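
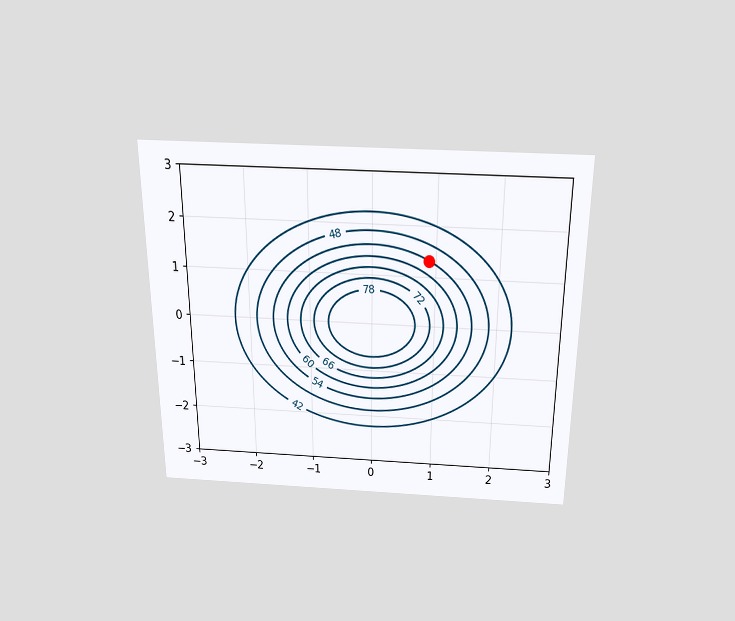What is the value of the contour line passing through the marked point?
54

The chart is viewed slightly from above. The marked point sits on the contour labelled 54.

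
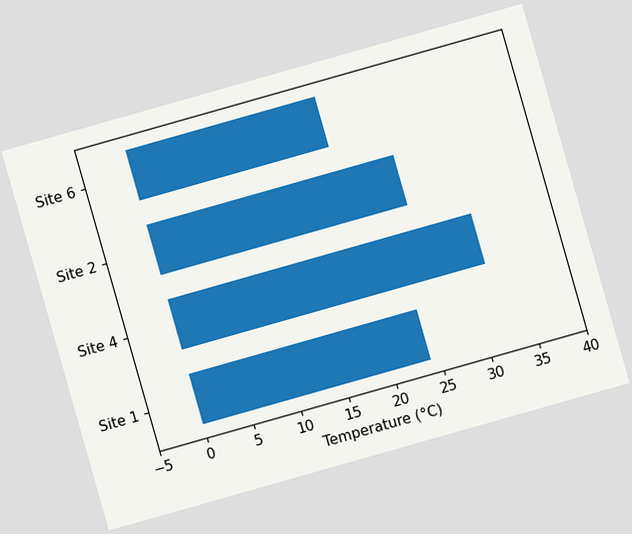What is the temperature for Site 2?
26°C

The chart is tilted about 16° counter-clockwise. Reading along the chart's x-axis, the Site 2 bar reaches 26°C.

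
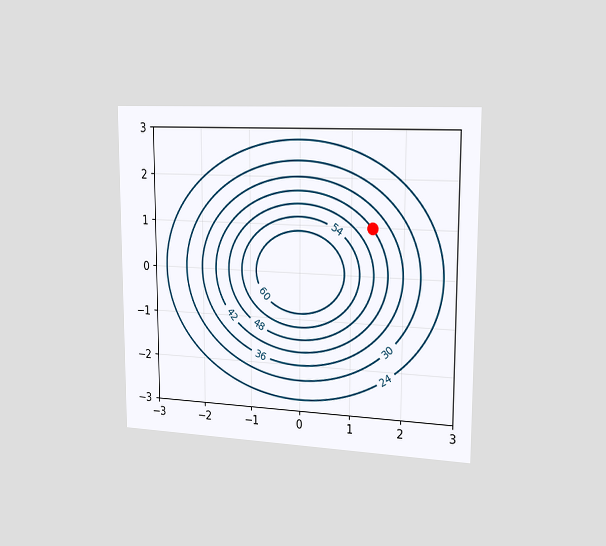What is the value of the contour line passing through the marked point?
42

The chart is viewed slightly from the right. The marked point sits on the contour labelled 42.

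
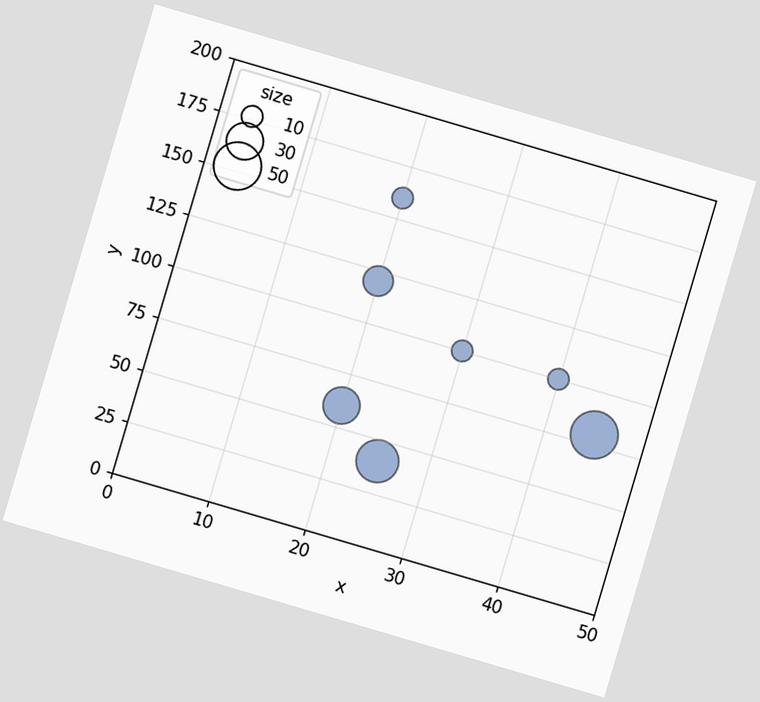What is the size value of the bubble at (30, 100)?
10

The chart is tilted about 16° clockwise. Matching the bubble at (30, 100) against the size legend gives 10.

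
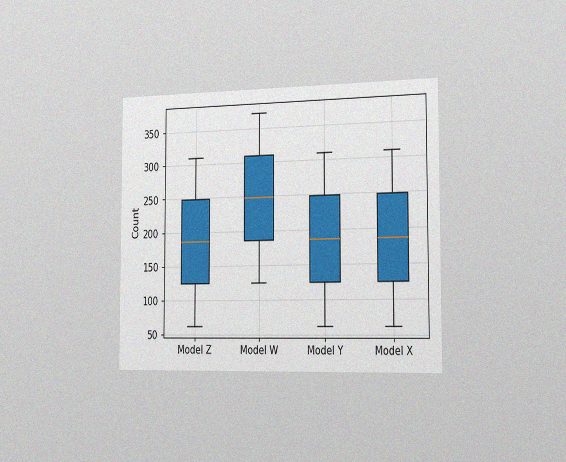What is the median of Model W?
The chart is viewed slightly from the right, with some photo noise. The median line in the Model W box sits at 248.

248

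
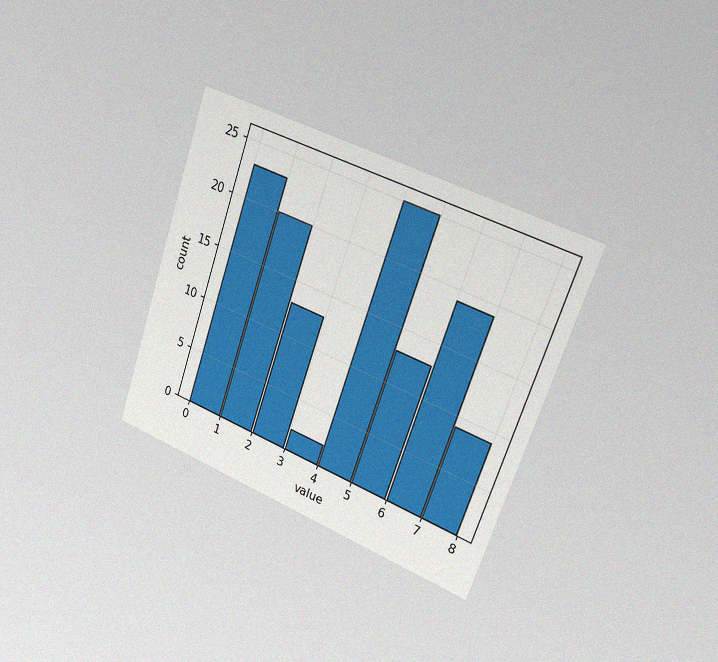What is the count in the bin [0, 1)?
The chart is tilted about 19° clockwise and viewed slightly from the right, with some photo noise. The [0, 1) bin has height 23.

23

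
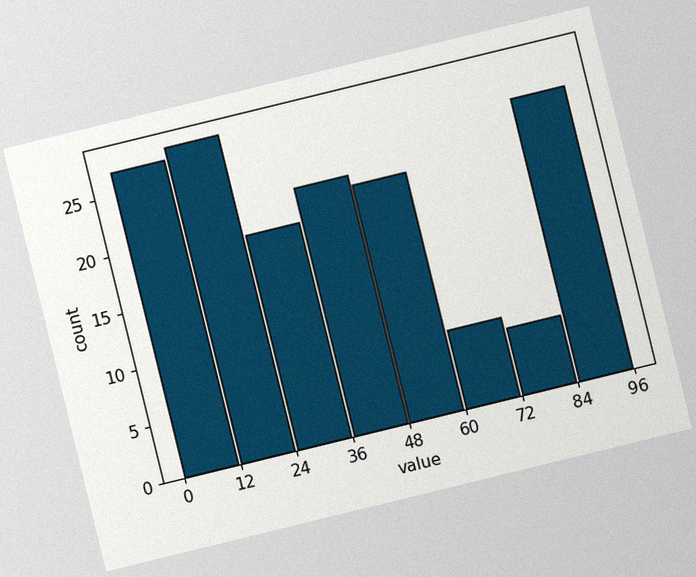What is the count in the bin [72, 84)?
6

The chart is tilted about 14° counter-clockwise, with some photo noise. The [72, 84) bin has height 6.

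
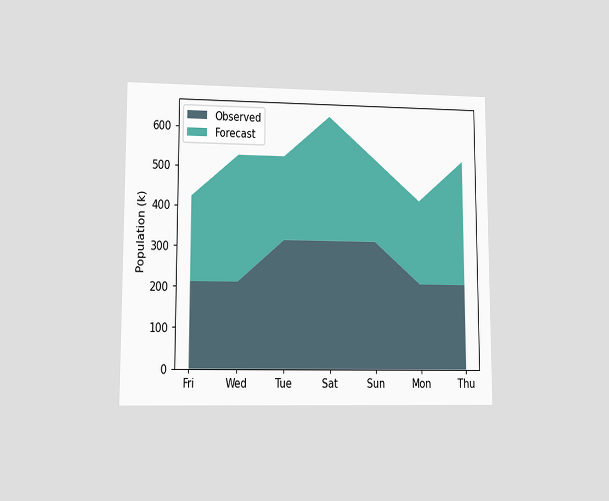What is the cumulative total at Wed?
530k

The chart is viewed at a slight angle. The stacked total at Wed reaches 530k.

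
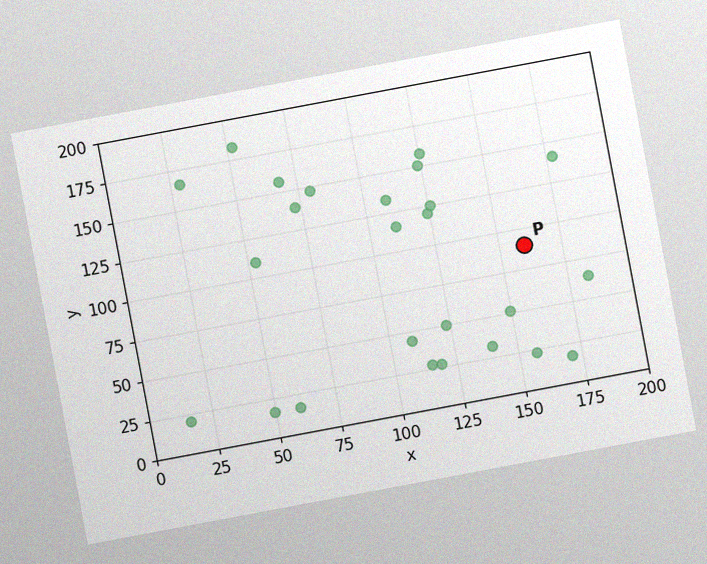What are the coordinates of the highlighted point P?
(160, 90)

The chart is tilted about 11° counter-clockwise, with some photo noise. Following the gridlines from P to each axis, P sits at (160, 90).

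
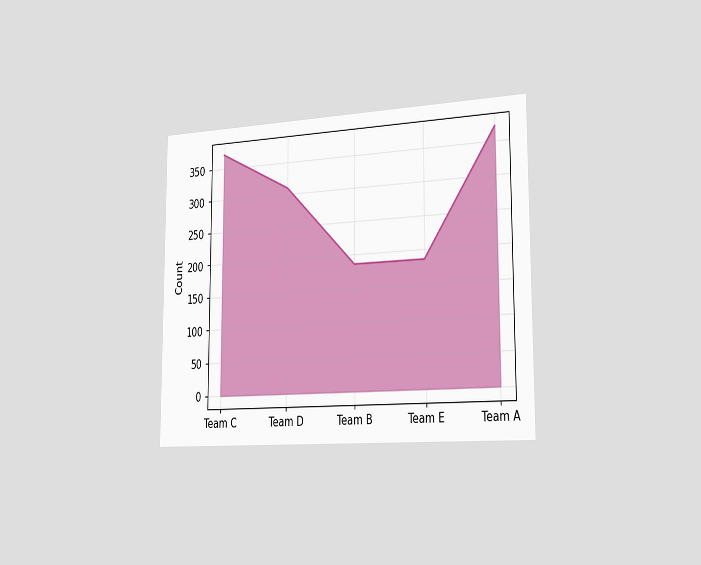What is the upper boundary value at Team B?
186

The chart is viewed slightly from the right. At Team B the upper boundary is at 186.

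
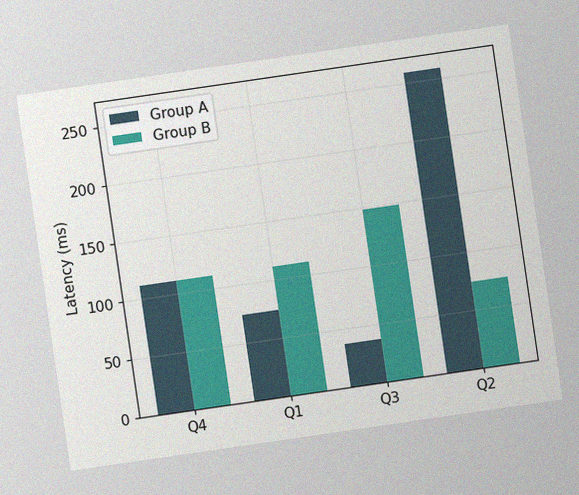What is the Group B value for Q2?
74ms

The chart is tilted about 8° counter-clockwise, with some photo noise. The Group B bar at Q2 reaches 74ms on the y-axis.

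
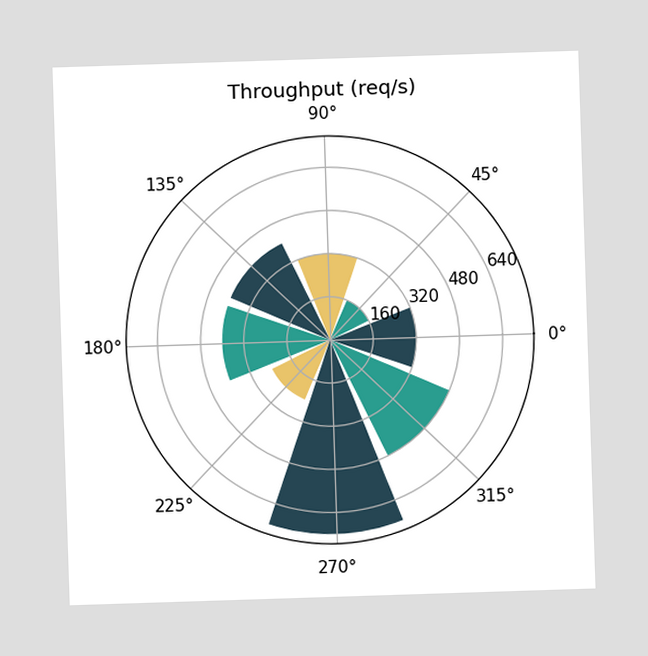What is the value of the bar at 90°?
320req/s

The bar at 90° reaches 320req/s on the radial axis.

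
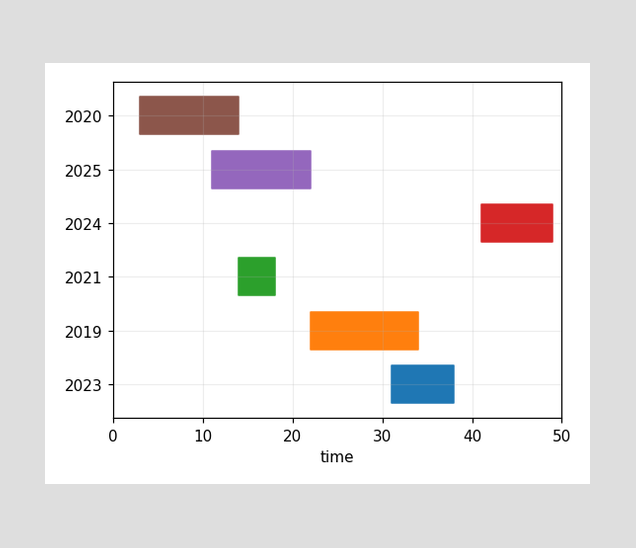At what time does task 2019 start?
The 2019 bar begins at t=22.

22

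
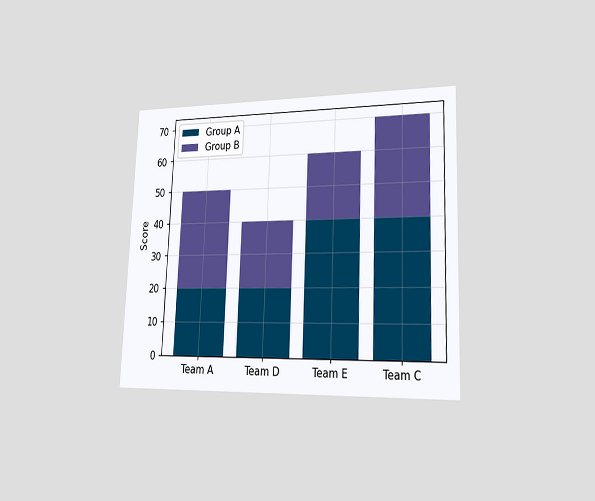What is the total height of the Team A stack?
The chart is tilted about 2° clockwise and viewed slightly from the right. The Team A stack's top reaches 50 on the y-axis.

50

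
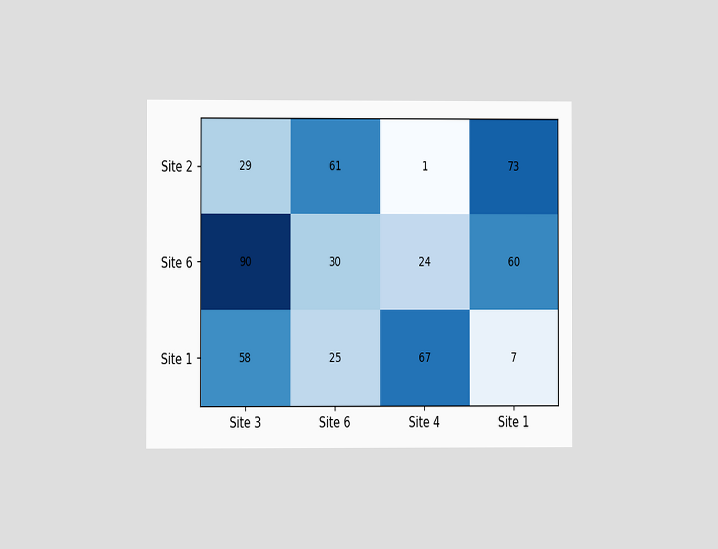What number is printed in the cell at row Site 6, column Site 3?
90

The chart is viewed at a slight angle. The (Site 6, Site 3) cell reads 90.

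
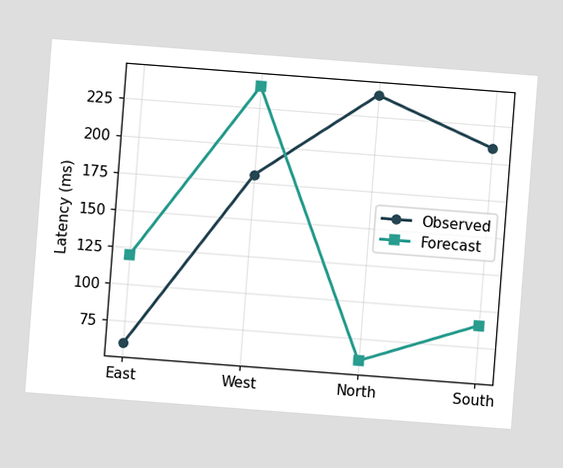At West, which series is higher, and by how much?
The chart is tilted about 4° clockwise. At West, Forecast sits above the other line by 60ms.

Forecast, by 60ms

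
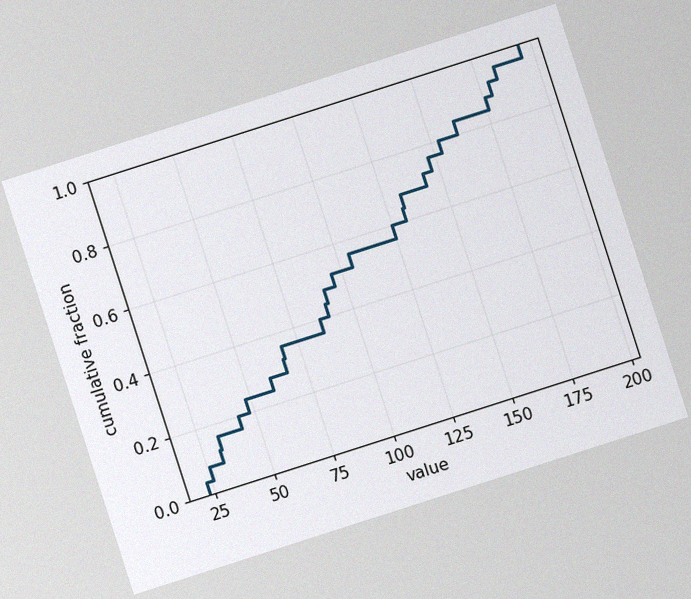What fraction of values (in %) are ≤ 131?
The chart is tilted about 18° counter-clockwise, with some photo noise. At x=131 the ECDF step is at 64%.

64%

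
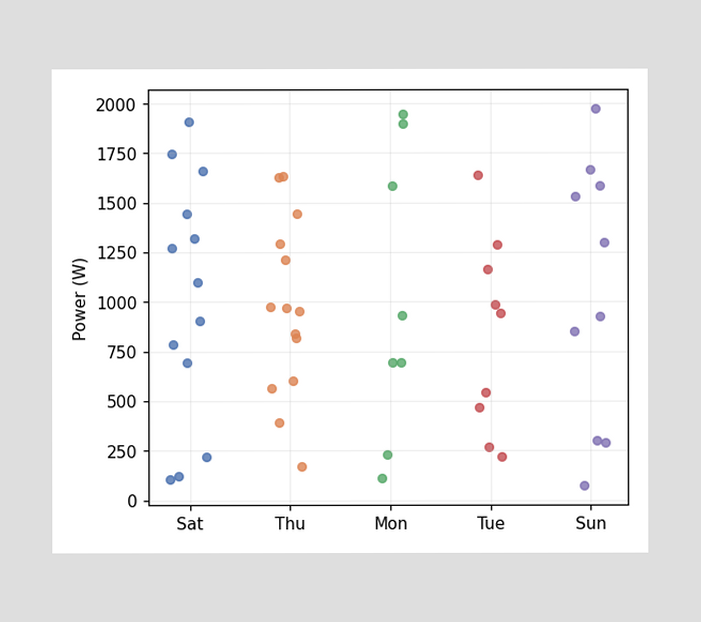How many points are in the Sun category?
10

Counting the markers in the Sun column gives 10.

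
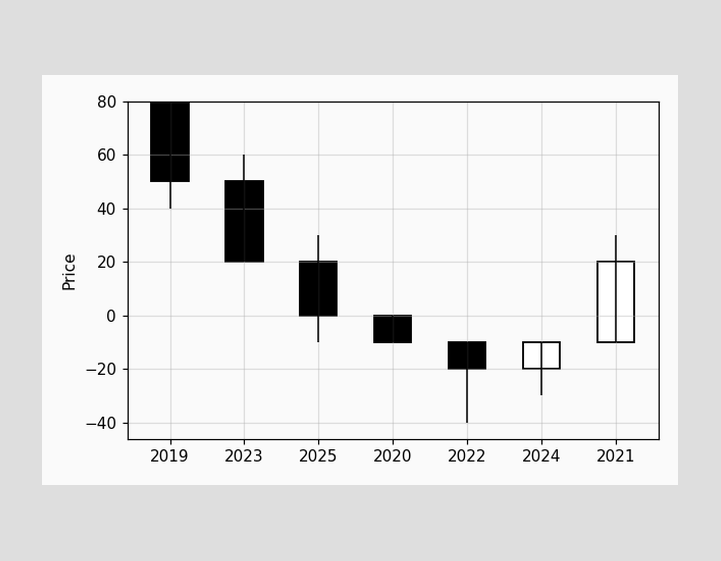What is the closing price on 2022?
-20

The 2022 candle closes at -20.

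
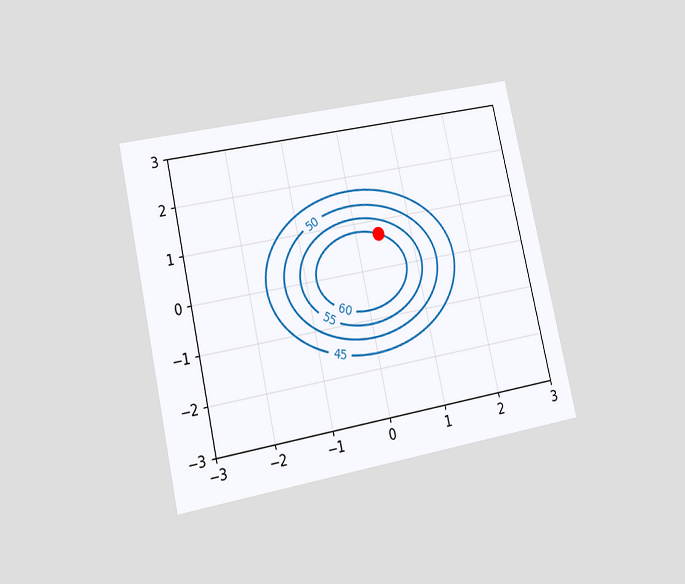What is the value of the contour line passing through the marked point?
The chart is tilted about 13° counter-clockwise and viewed at a slight angle. The marked point sits on the contour labelled 60.

60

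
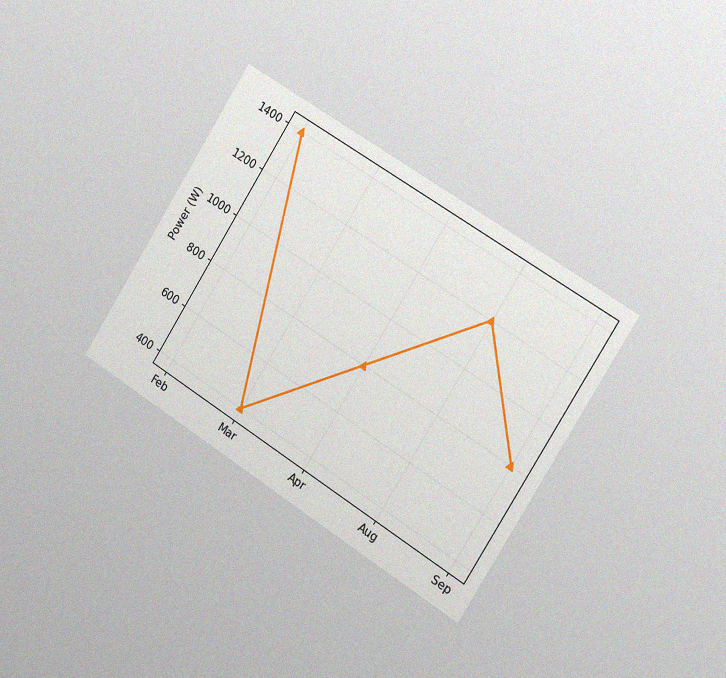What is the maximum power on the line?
1400W

The chart is tilted about 32° clockwise and viewed slightly from the right, with some photo noise. The highest point is at Feb, and reading across to the y-axis gives 1400W.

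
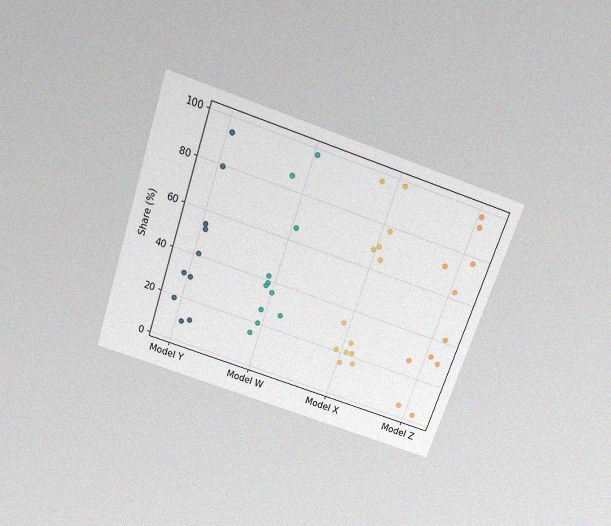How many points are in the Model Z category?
The chart is tilted about 19° clockwise and viewed slightly from above, with some photo noise. Counting the markers in the Model Z column gives 11.

11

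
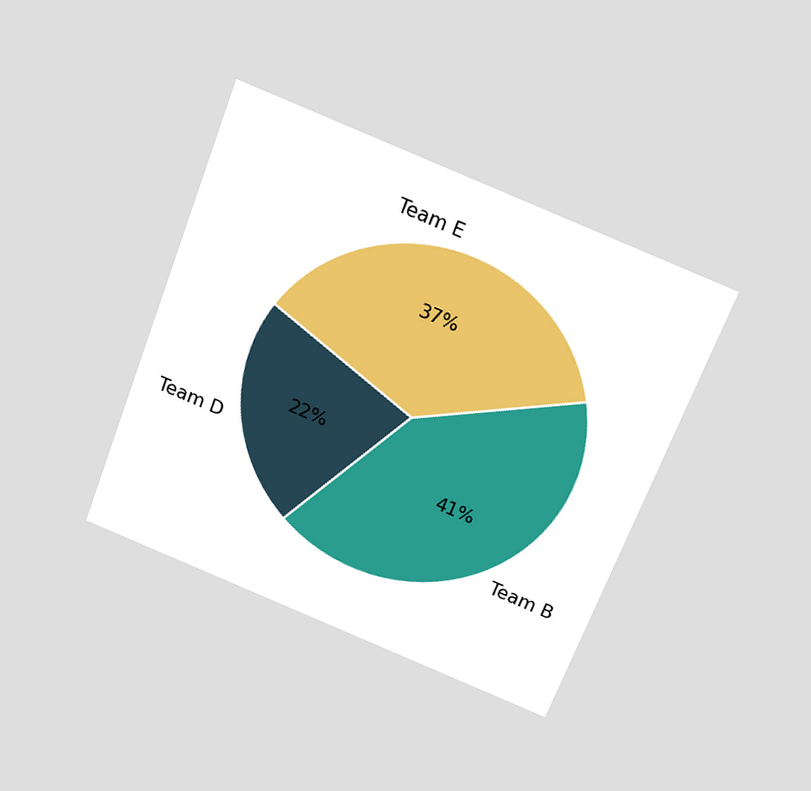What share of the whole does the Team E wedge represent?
37%

The chart is tilted about 21° clockwise and viewed slightly from above. The Team E slice takes up 37% of the pie.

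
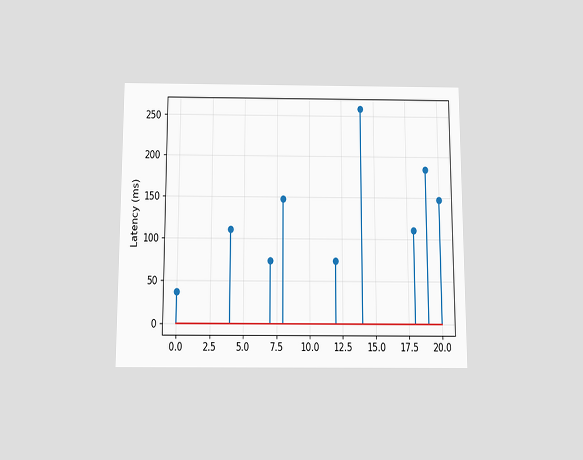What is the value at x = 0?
37ms

The chart is viewed slightly from below. The stem at x=0 reaches 37ms.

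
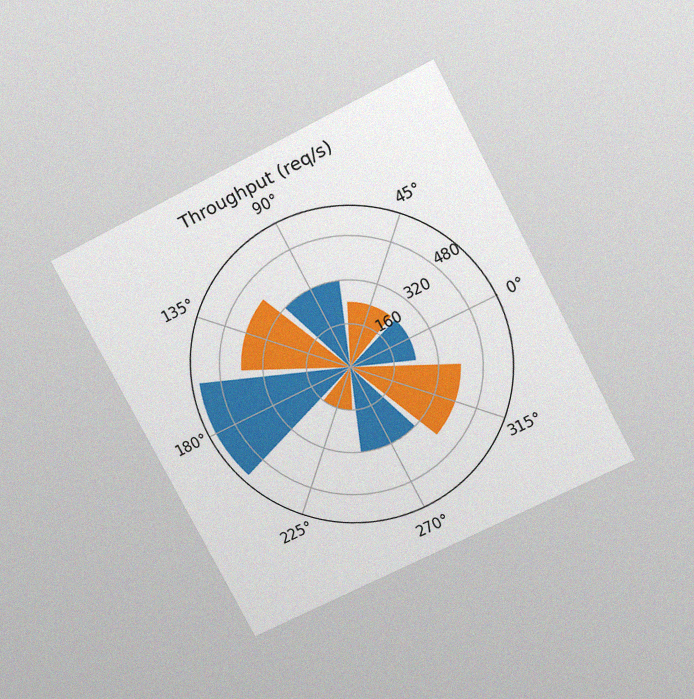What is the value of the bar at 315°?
400req/s

The chart is tilted about 27° counter-clockwise and viewed slightly from above, with some photo noise. The bar at 315° reaches 400req/s on the radial axis.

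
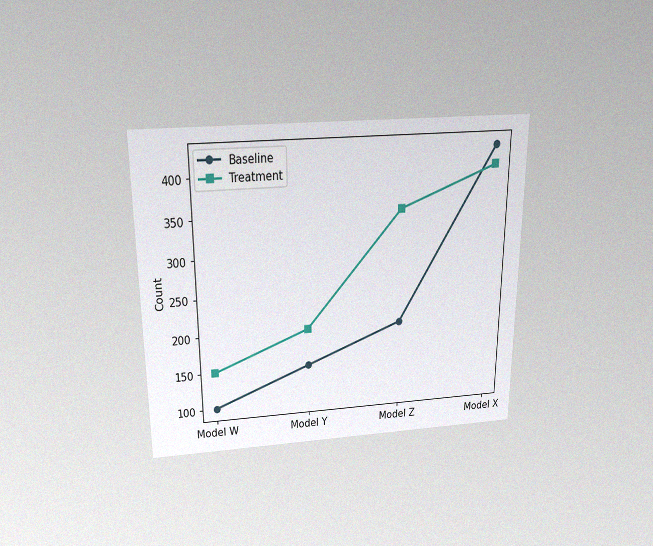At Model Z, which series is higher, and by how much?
Treatment, by 150

The chart is viewed slightly from above, with some photo noise. At Model Z, Treatment sits above the other line by 150.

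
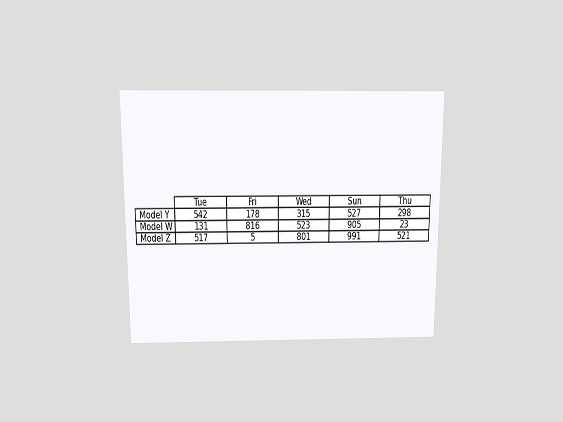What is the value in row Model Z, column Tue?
The chart is viewed slightly from above. The (Model Z, Tue) cell reads 517.

517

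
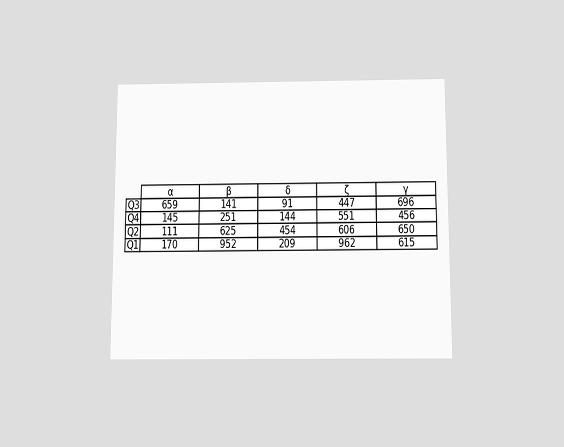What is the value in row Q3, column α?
659

The chart is viewed slightly from below. The (Q3, α) cell reads 659.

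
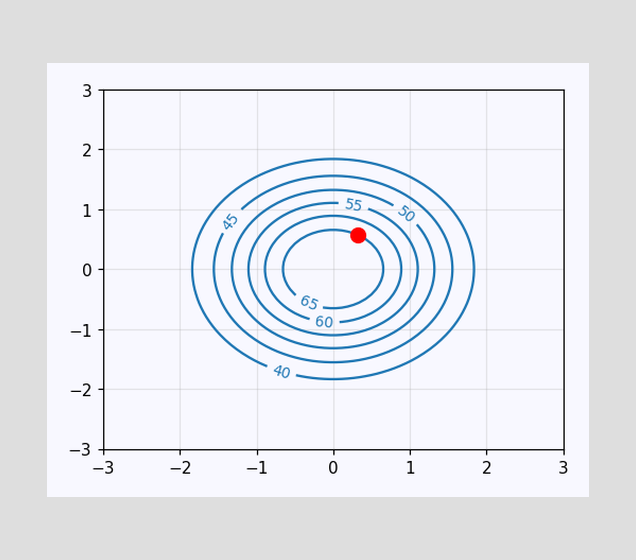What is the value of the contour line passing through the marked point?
The marked point sits on the contour labelled 65.

65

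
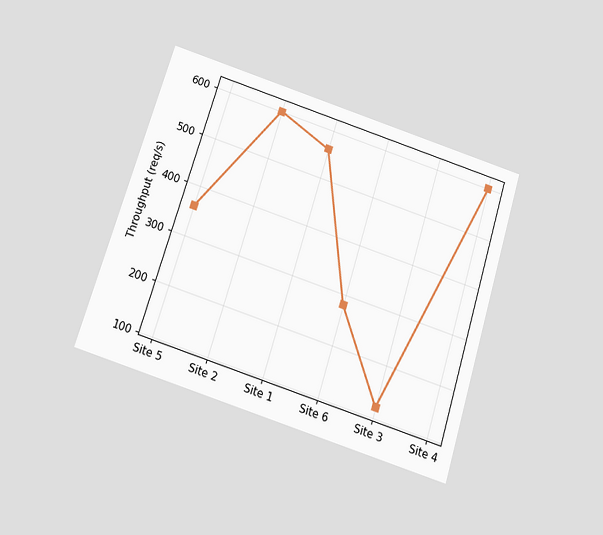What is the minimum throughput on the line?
120req/s

The chart is tilted about 17° clockwise and viewed slightly from below. The lowest point is at Site 3, and reading across to the y-axis gives 120req/s.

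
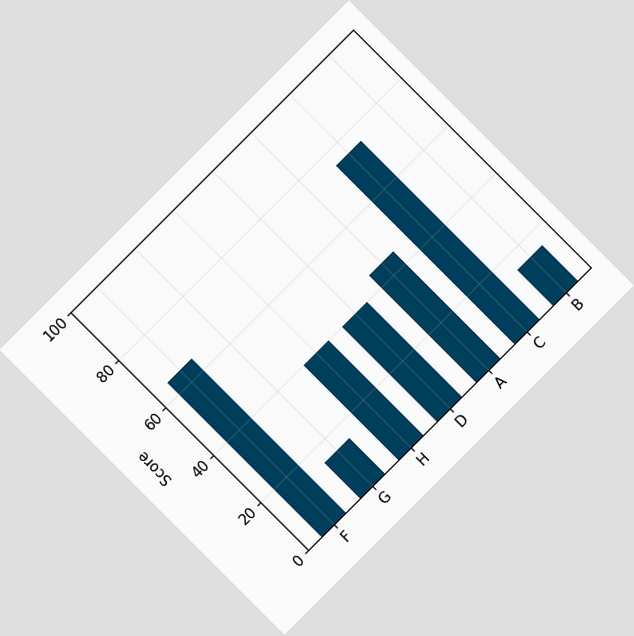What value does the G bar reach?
15

The chart is tilted about 45° counter-clockwise. Reading along the chart's y-axis, the G bar reaches 15.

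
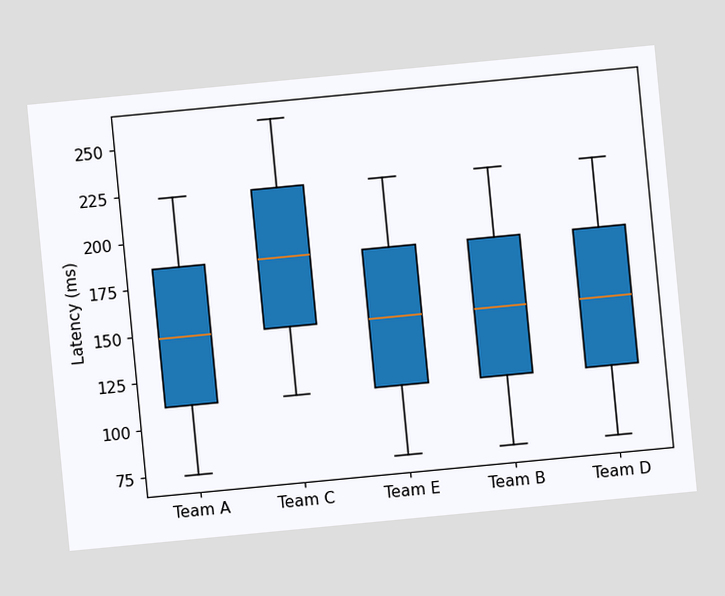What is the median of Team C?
The chart is tilted about 5° counter-clockwise. The median line in the Team C box sits at 185ms.

185ms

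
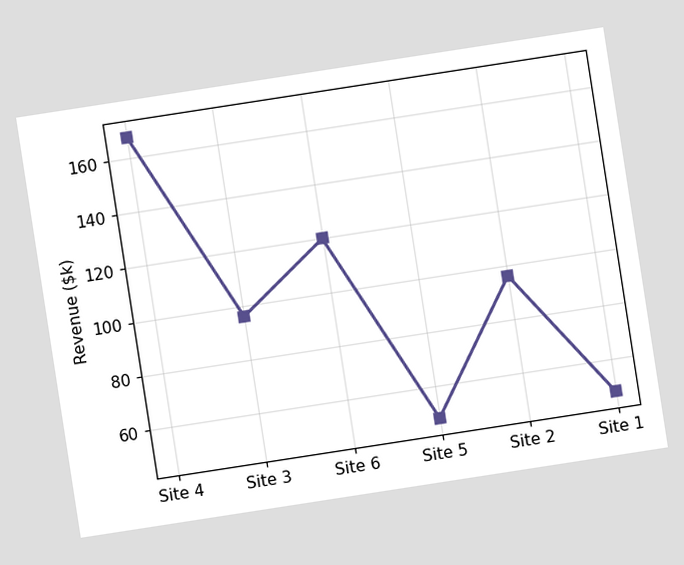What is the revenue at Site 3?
The chart is tilted about 9° counter-clockwise. At Site 3, the line is at $96k.

$96k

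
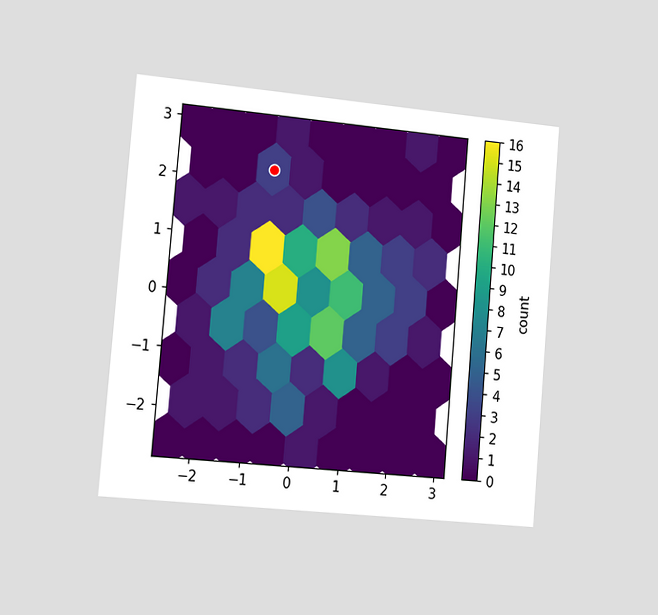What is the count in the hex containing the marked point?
3

The chart is tilted about 5° clockwise and viewed slightly from the left. The marked hex reads 3 on the colorbar.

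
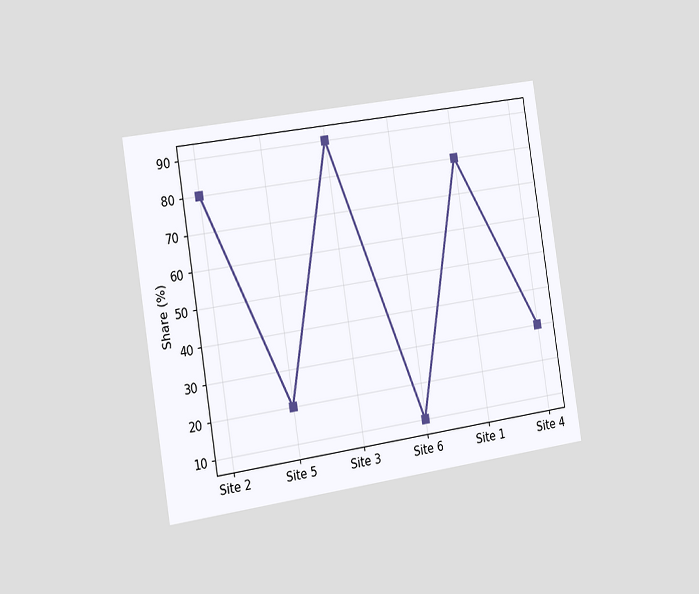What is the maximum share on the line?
90%

The chart is tilted about 9° counter-clockwise and viewed slightly from the left. The highest point is at Site 3, and reading across to the y-axis gives 90%.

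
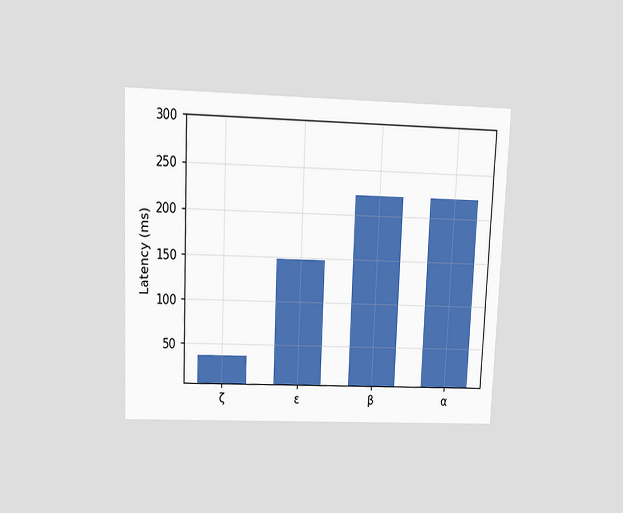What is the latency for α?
The chart is tilted about 2° clockwise and viewed at a slight angle. Reading along the chart's y-axis, the α bar reaches 222ms.

222ms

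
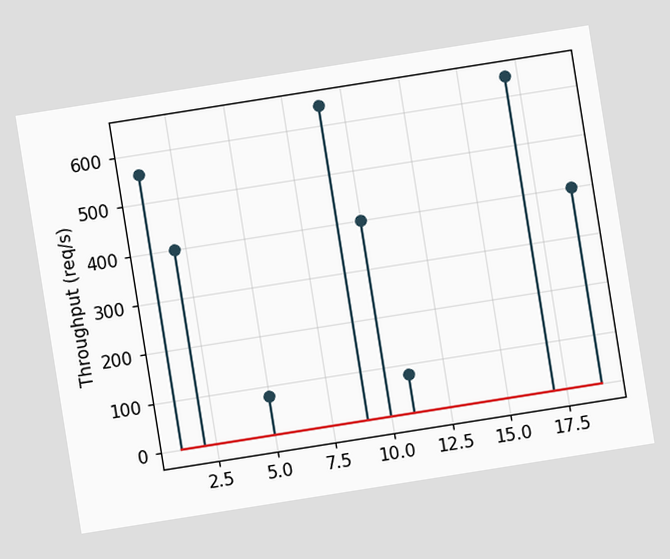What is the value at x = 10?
The chart is tilted about 9° counter-clockwise. The stem at x=10 reaches 400req/s.

400req/s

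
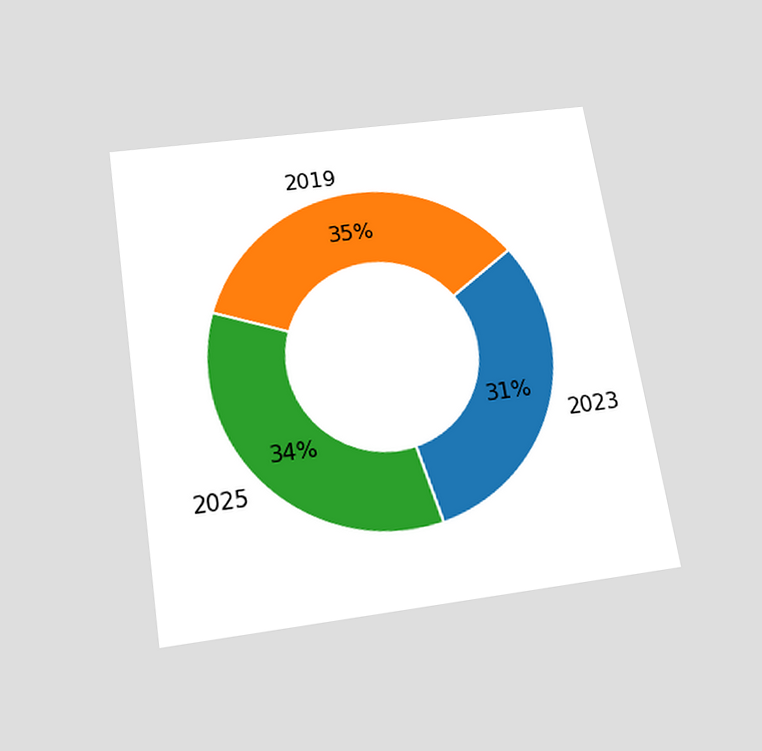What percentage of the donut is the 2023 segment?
The chart is tilted about 9° counter-clockwise and viewed slightly from below. The 2023 segment takes up 31% of the ring.

31%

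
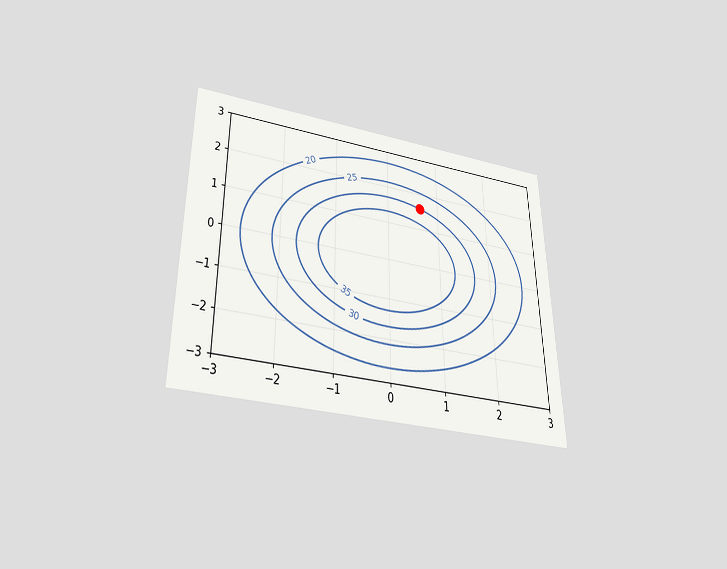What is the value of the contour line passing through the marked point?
30

The chart is viewed slightly from below. The marked point sits on the contour labelled 30.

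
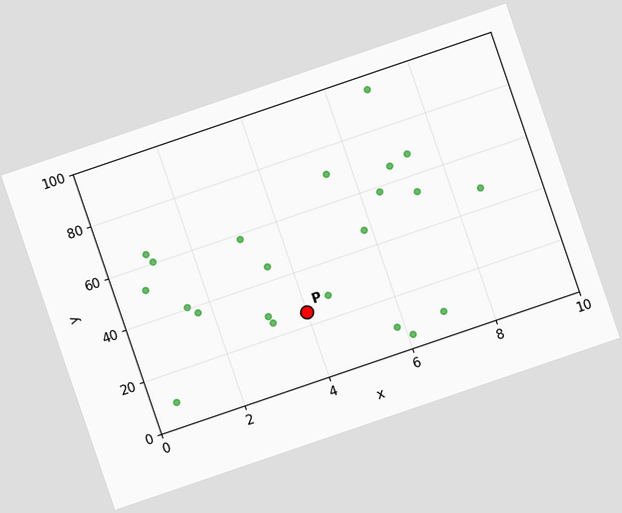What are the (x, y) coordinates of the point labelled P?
The chart is tilted about 19° counter-clockwise. Following the gridlines from P to each axis, P sits at (4, 25).

(4, 25)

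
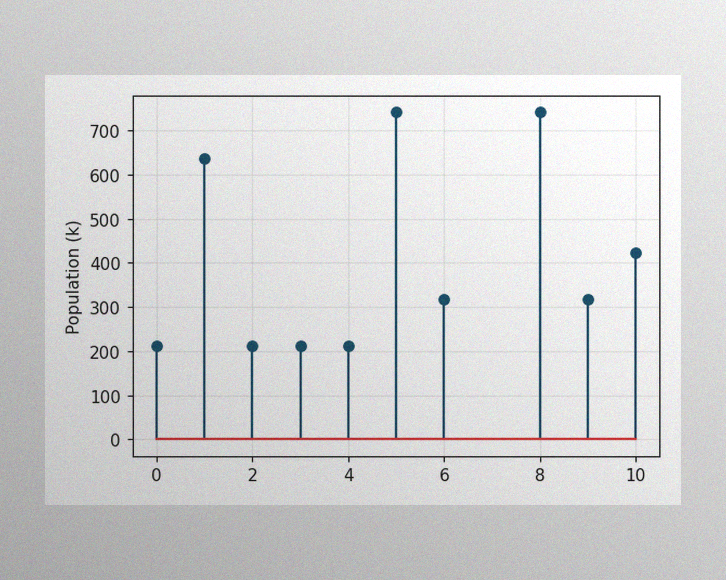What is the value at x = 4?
The image has some photo noise and uneven lighting. The stem at x=4 reaches 212k.

212k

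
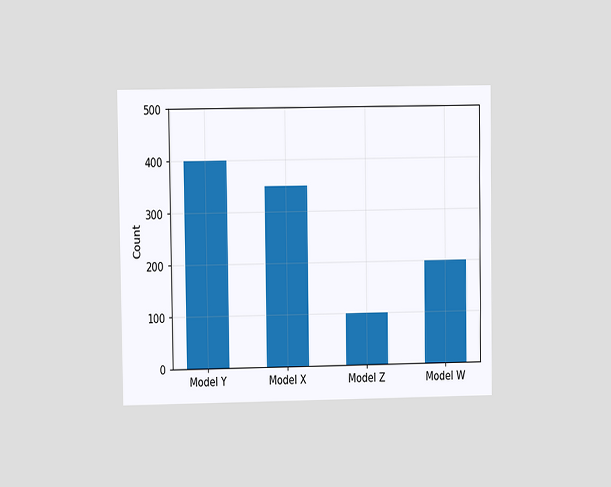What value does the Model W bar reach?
200

The chart is viewed at a slight angle. Reading along the chart's y-axis, the Model W bar reaches 200.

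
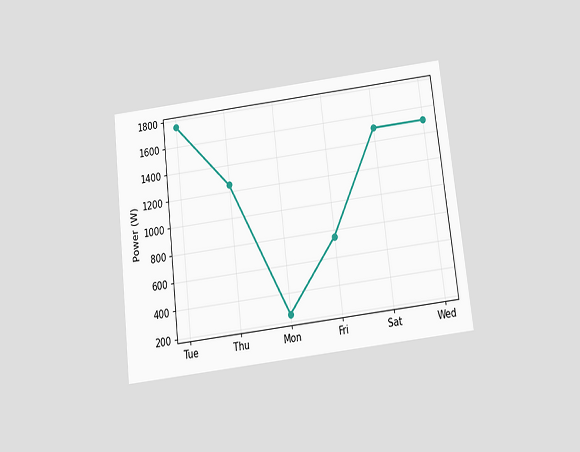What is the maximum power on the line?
The chart is tilted about 7° counter-clockwise and viewed slightly from below. The highest point is at Tue, and reading across to the y-axis gives 1750W.

1750W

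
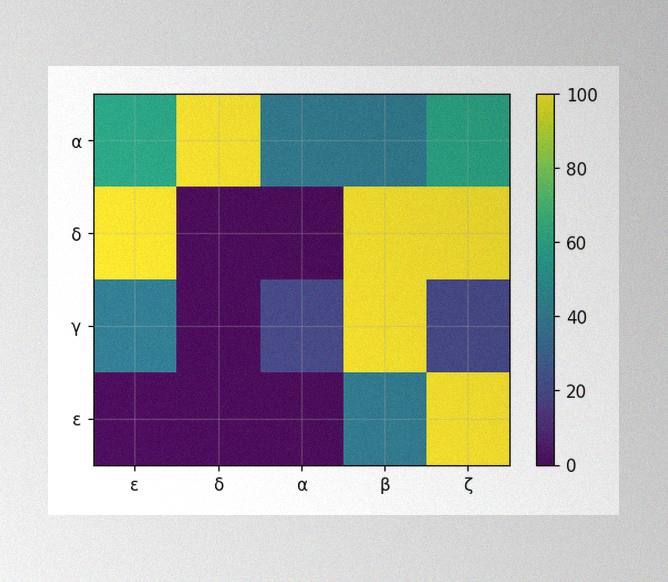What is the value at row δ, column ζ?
100

The image has some photo noise and uneven lighting. Matching cell (δ, ζ) against the colorbar gives 100.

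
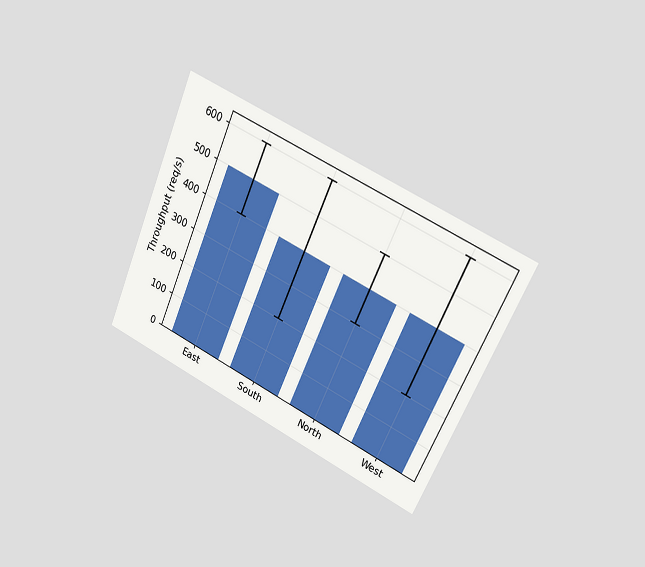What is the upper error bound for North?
500req/s

The chart is tilted about 24° clockwise and viewed slightly from the right. The North bar's upper whisker reaches 500req/s.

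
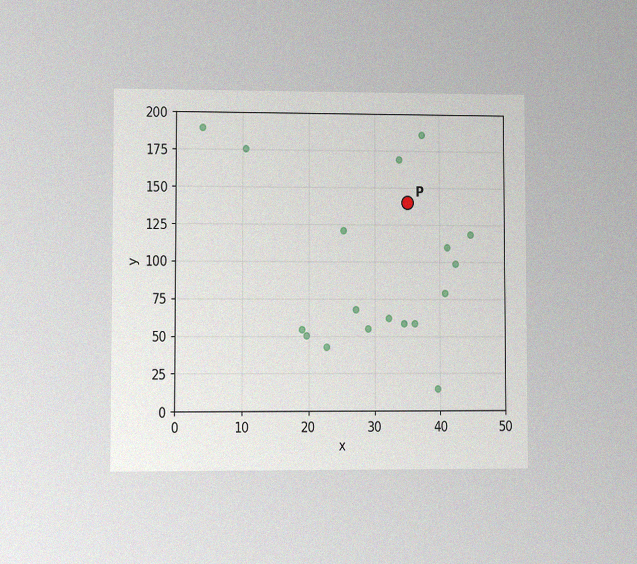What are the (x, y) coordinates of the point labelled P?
(35, 140)

The chart is viewed at a slight angle, with some photo noise. Following the gridlines from P to each axis, P sits at (35, 140).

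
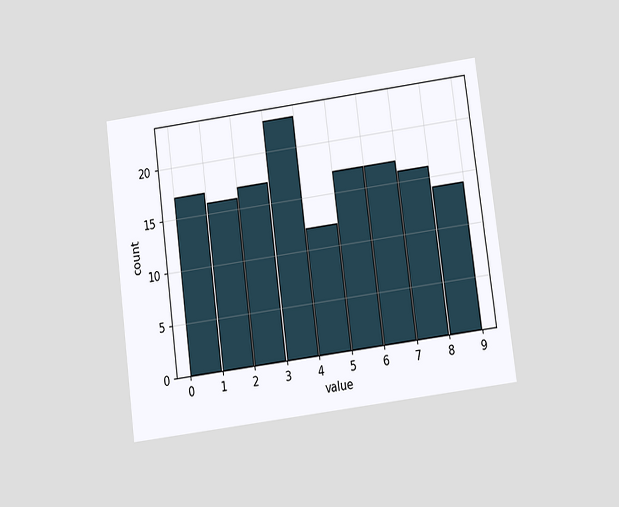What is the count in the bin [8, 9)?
14

The chart is tilted about 7° counter-clockwise and viewed at a slight angle. The [8, 9) bin has height 14.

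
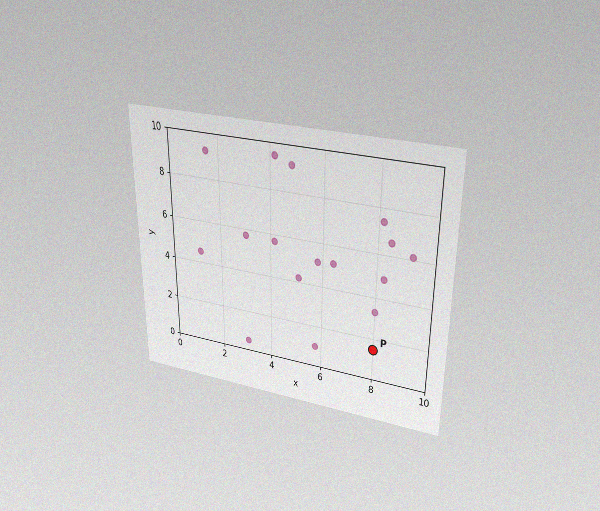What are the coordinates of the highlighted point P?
The chart is viewed slightly from above, with some photo noise. Following the gridlines from P to each axis, P sits at (8, 1.5).

(8, 1.5)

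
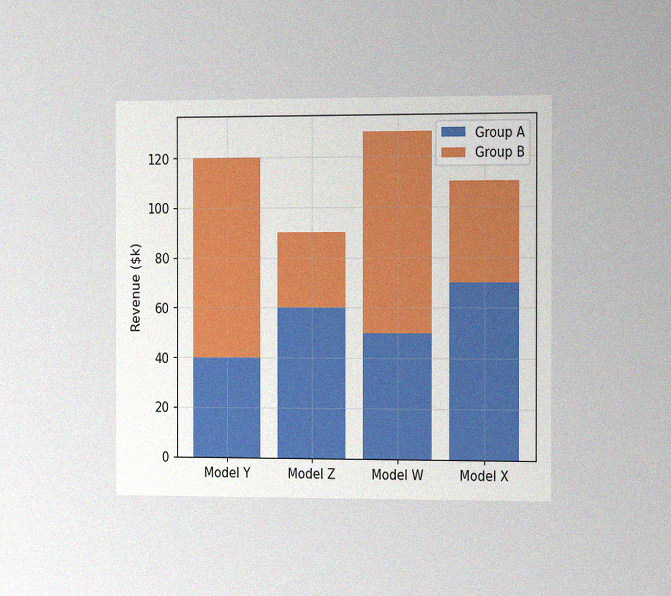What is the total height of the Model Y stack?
$120k

The chart is viewed slightly from the right, with some photo noise. The Model Y stack's top reaches $120k on the y-axis.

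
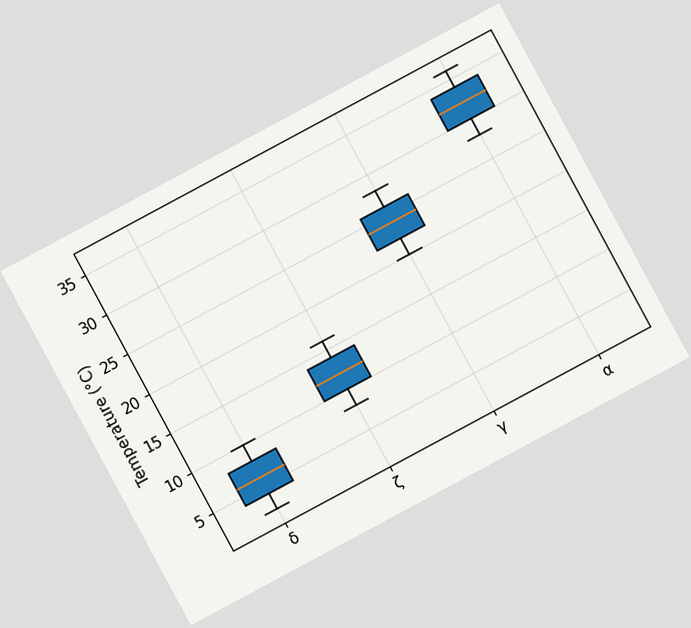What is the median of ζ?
12°C

The chart is tilted about 28° counter-clockwise. The median line in the ζ box sits at 12°C.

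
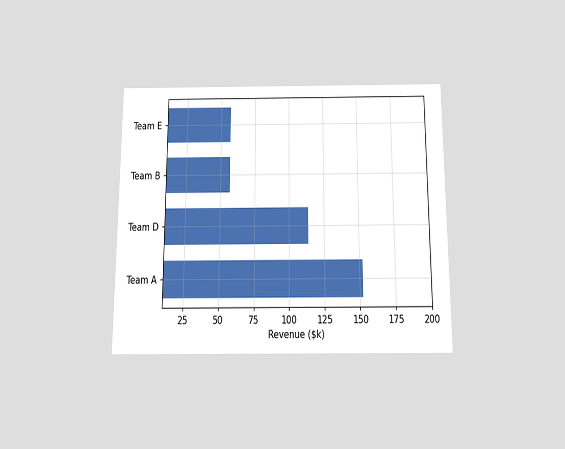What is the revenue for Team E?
The chart is viewed slightly from below. Reading along the chart's x-axis, the Team E bar reaches $57k.

$57k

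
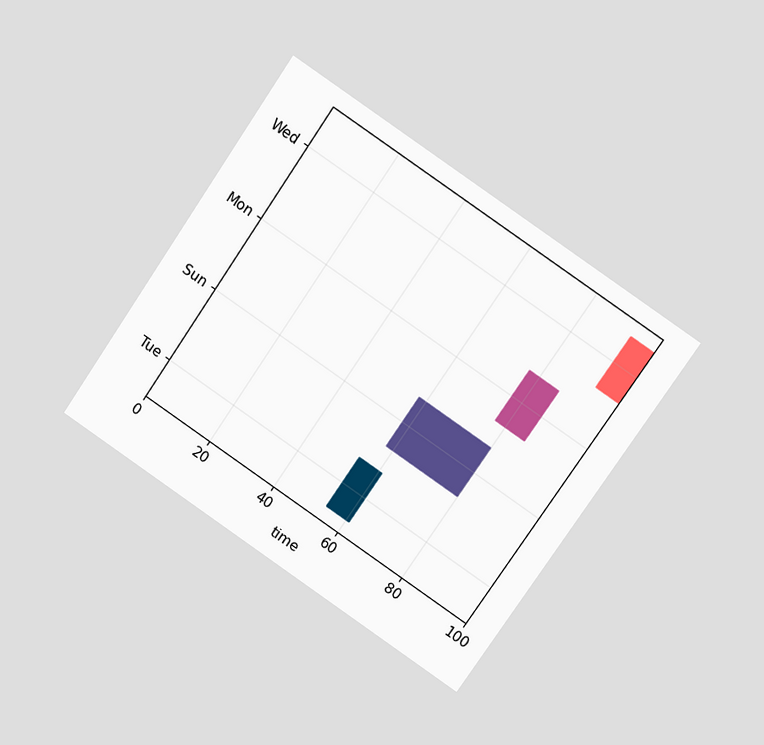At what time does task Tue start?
54

The chart is tilted about 34° clockwise and viewed at a slight angle. The Tue bar begins at t=54.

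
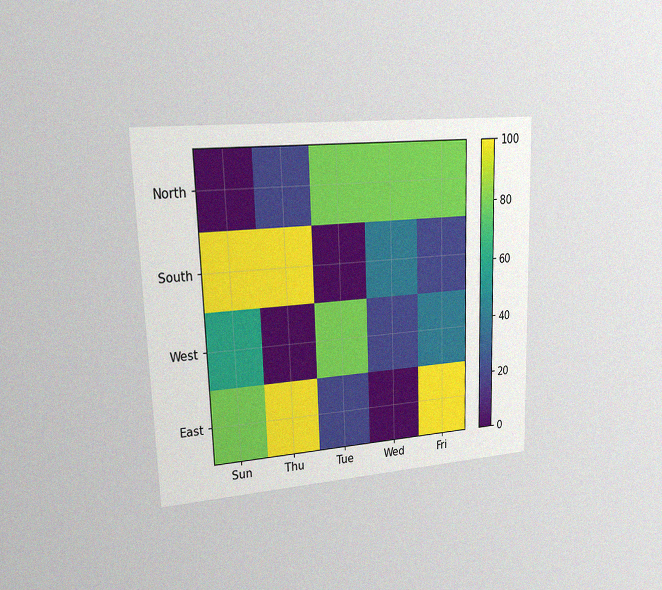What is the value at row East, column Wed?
0

The chart is viewed slightly from the left, with some photo noise. Matching cell (East, Wed) against the colorbar gives 0.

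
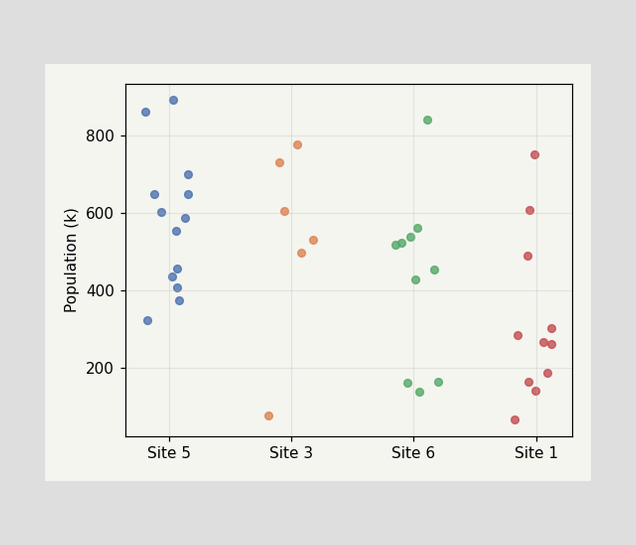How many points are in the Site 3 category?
Counting the markers in the Site 3 column gives 6.

6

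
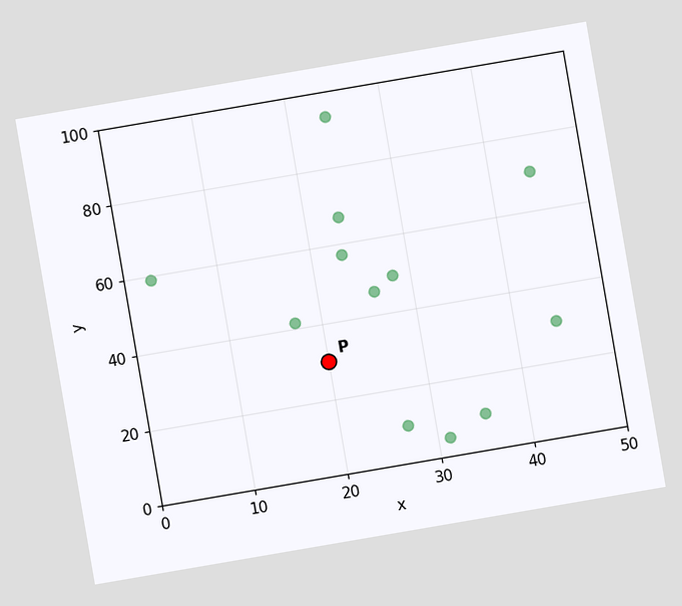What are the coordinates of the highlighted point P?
The chart is tilted about 10° counter-clockwise. Following the gridlines from P to each axis, P sits at (20, 30).

(20, 30)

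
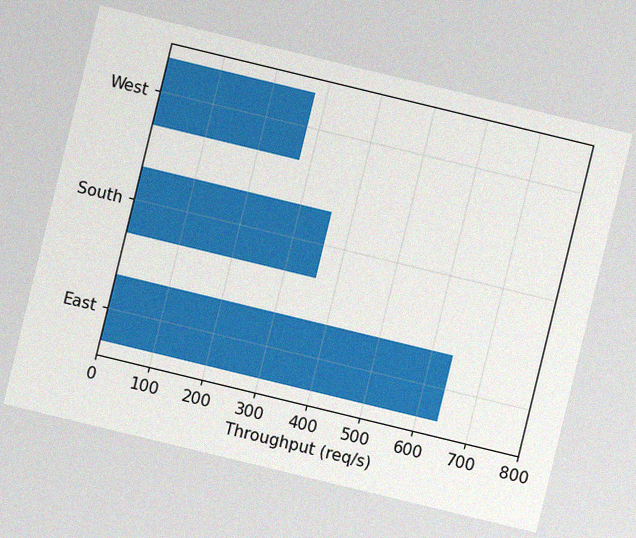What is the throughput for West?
280req/s

The chart is tilted about 14° clockwise, with some photo noise. Reading along the chart's x-axis, the West bar reaches 280req/s.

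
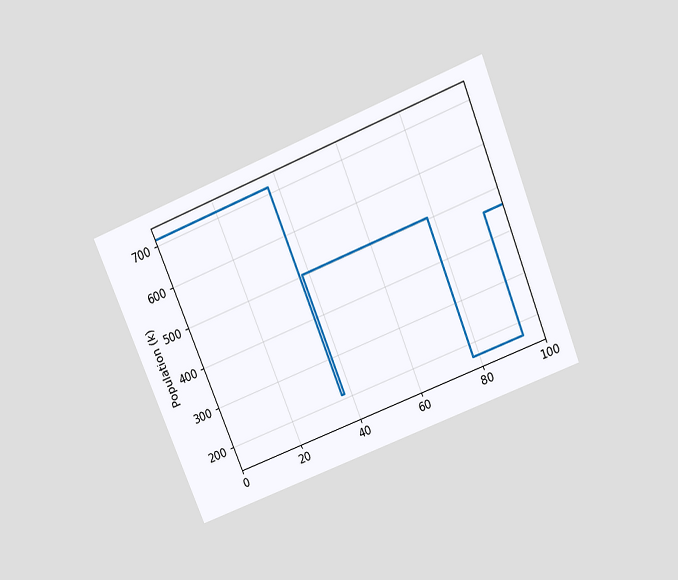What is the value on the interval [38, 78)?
The chart is tilted about 22° counter-clockwise and viewed slightly from above. On [38, 78) the step sits at 504k.

504k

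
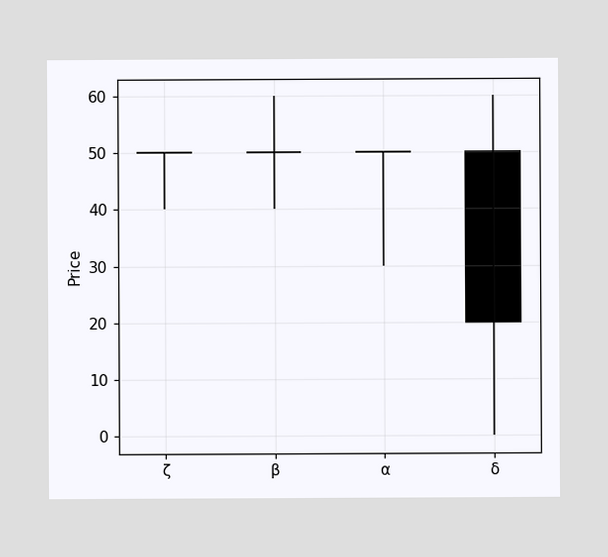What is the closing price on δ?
The δ candle closes at 20.

20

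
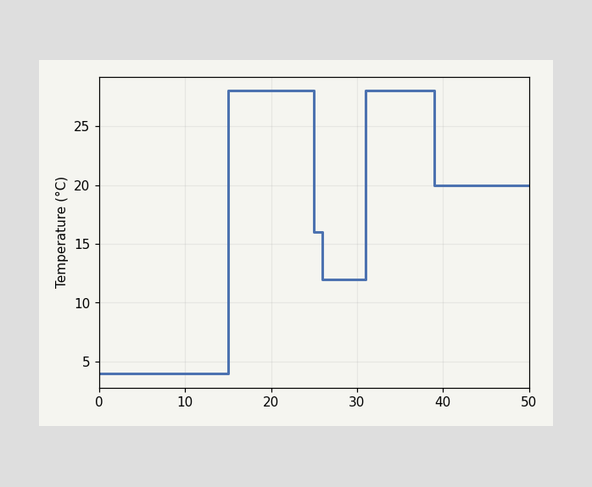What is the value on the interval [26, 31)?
12°C

On [26, 31) the step sits at 12°C.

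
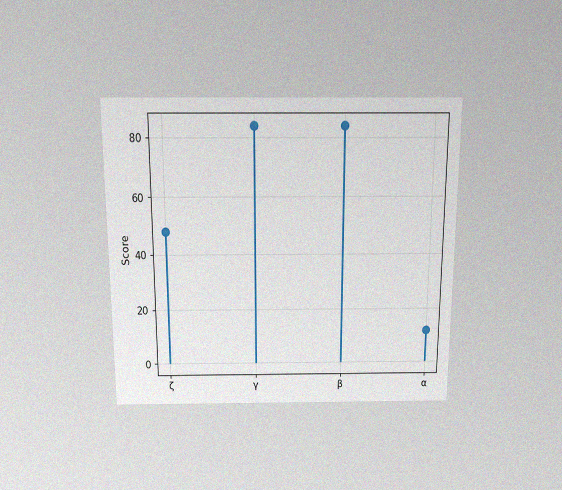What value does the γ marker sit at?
84

The chart is viewed slightly from above, with some photo noise. The γ marker sits at 84.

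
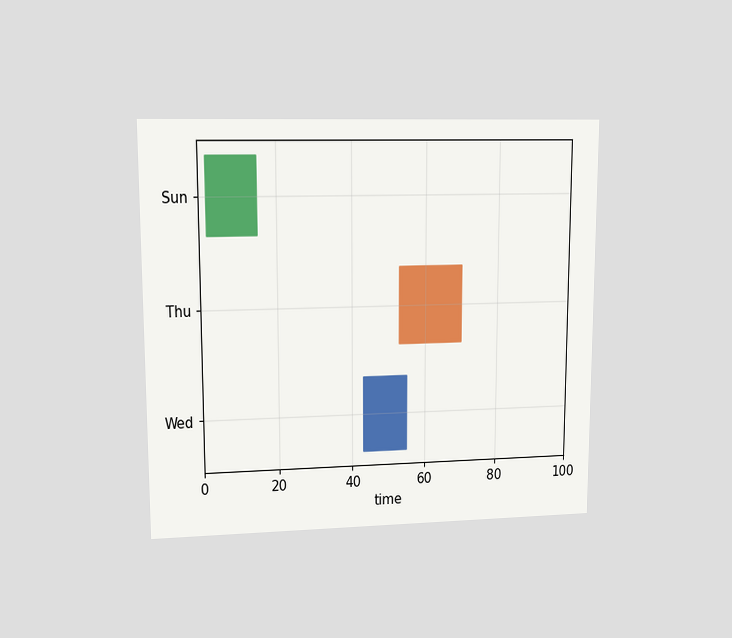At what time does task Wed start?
43

The chart is viewed at a slight angle. The Wed bar begins at t=43.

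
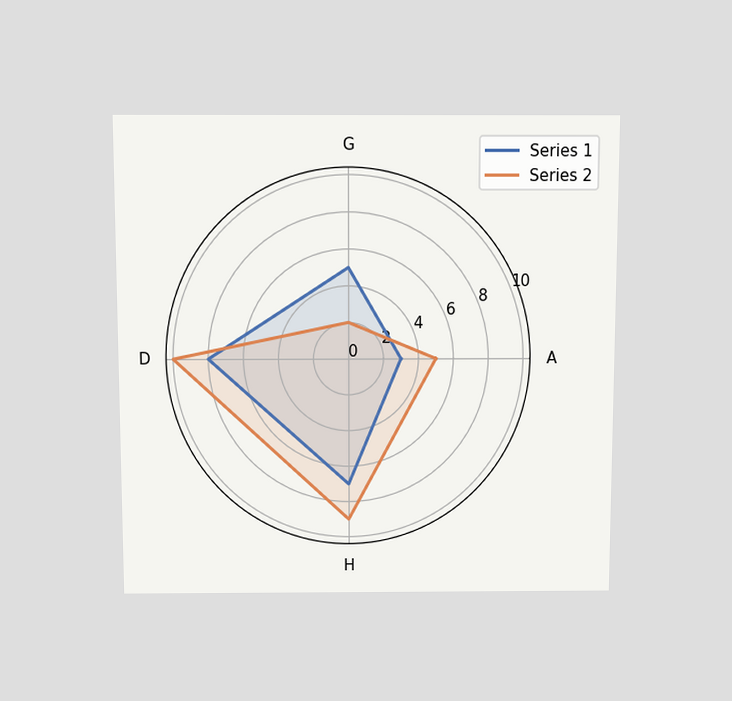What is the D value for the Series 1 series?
The chart is viewed slightly from above. On the D axis, Series 1 reaches 8.

8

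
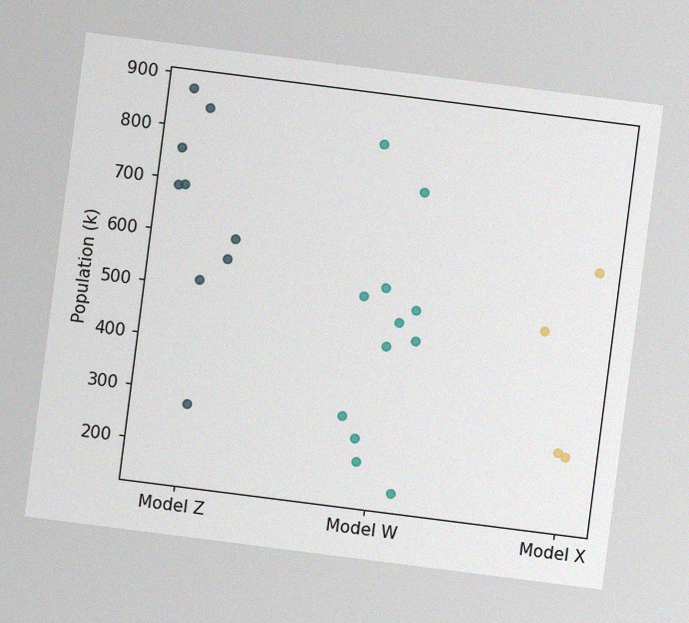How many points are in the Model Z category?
The chart is tilted about 7° clockwise, with some photo noise. Counting the markers in the Model Z column gives 9.

9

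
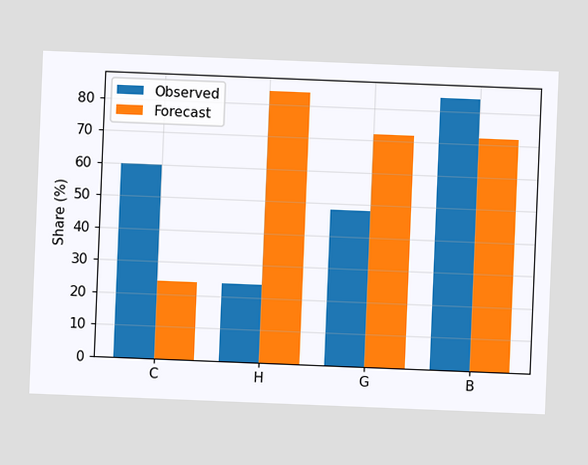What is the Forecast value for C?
24%

The chart is tilted about 2° clockwise. The Forecast bar at C reaches 24% on the y-axis.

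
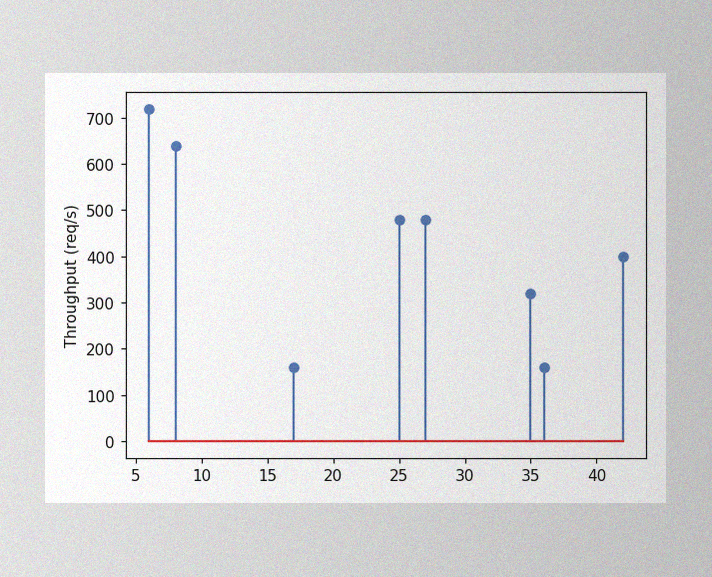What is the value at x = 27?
The image has some photo noise and uneven lighting. The stem at x=27 reaches 480req/s.

480req/s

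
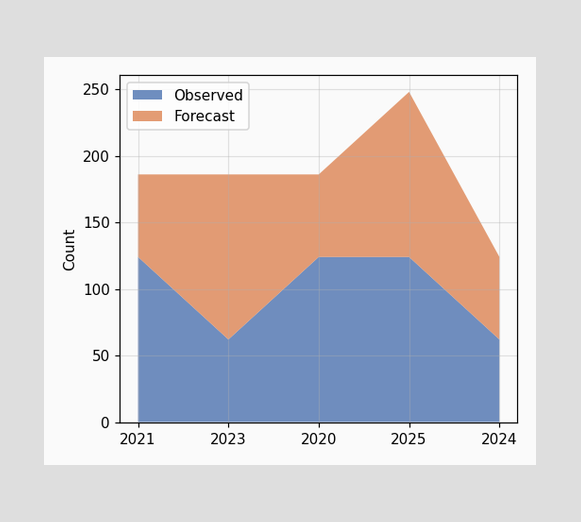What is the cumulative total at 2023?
186

The stacked total at 2023 reaches 186.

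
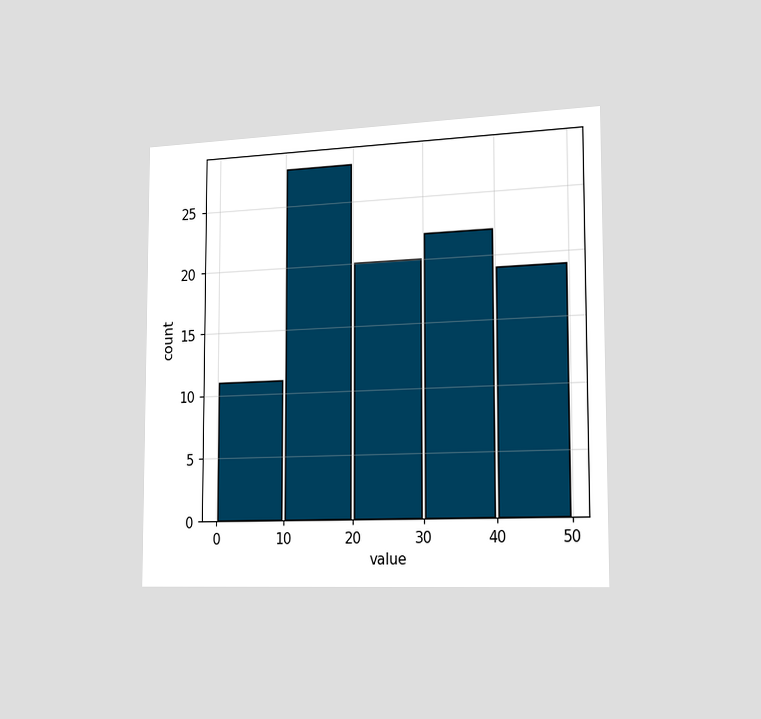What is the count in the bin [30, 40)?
The chart is viewed slightly from the right. The [30, 40) bin has height 22.

22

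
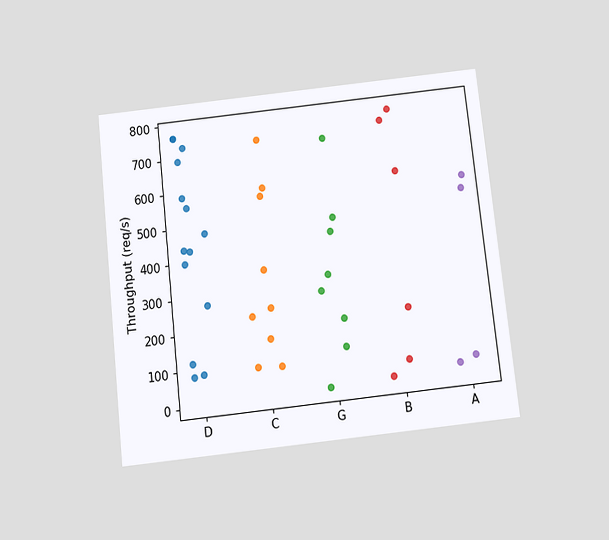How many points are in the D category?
The chart is tilted about 6° counter-clockwise and viewed slightly from below. Counting the markers in the D column gives 14.

14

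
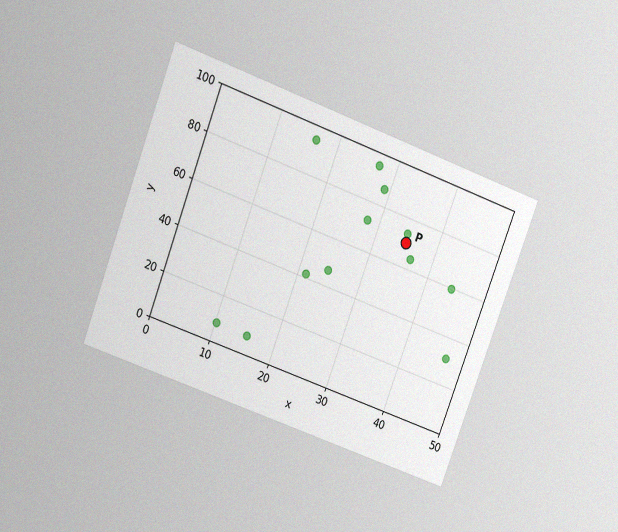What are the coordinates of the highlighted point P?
The chart is tilted about 20° clockwise and viewed slightly from above, with some photo noise. Following the gridlines from P to each axis, P sits at (35, 70).

(35, 70)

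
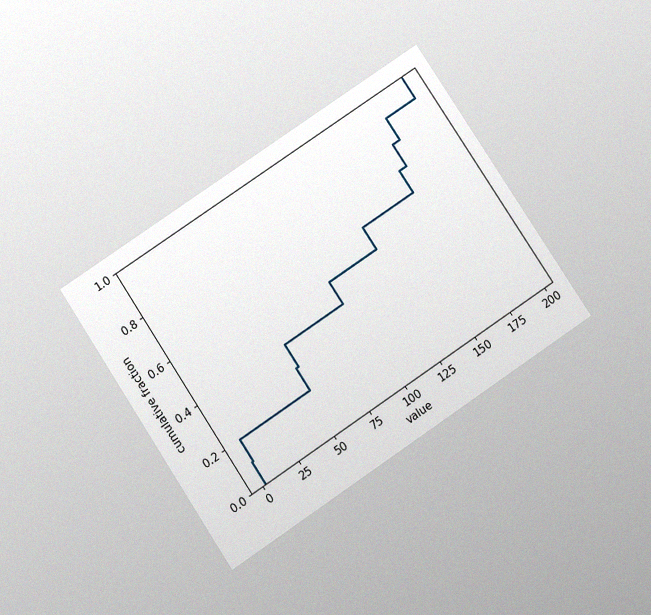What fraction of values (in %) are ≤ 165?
The chart is tilted about 34° counter-clockwise and viewed slightly from below, with some photo noise. At x=165 the ECDF step is at 70%.

70%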